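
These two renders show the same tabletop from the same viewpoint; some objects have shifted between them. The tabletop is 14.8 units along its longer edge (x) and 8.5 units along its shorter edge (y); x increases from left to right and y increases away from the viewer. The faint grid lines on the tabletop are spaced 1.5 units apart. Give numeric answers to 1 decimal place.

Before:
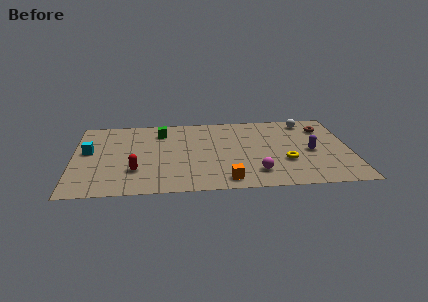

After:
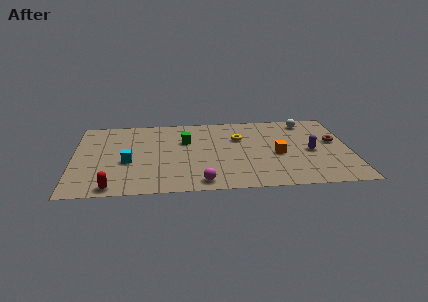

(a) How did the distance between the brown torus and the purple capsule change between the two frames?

-1.1

They were about 2.7 units apart before and 1.6 after — 1.1 units closer together.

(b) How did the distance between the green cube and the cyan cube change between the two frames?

-0.6

They were about 4.3 units apart before and 3.7 after — 0.6 units closer together.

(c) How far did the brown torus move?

1.7

The brown torus moved from about (13.5, 6.5) to (14.0, 4.9), a distance of √(0.5² + 1.6²) ≈ 1.7.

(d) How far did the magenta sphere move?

3.0

From (9.7, 1.8) to (6.8, 1.0), the magenta sphere covered √(2.9² + 0.8²) ≈ 3.0 units.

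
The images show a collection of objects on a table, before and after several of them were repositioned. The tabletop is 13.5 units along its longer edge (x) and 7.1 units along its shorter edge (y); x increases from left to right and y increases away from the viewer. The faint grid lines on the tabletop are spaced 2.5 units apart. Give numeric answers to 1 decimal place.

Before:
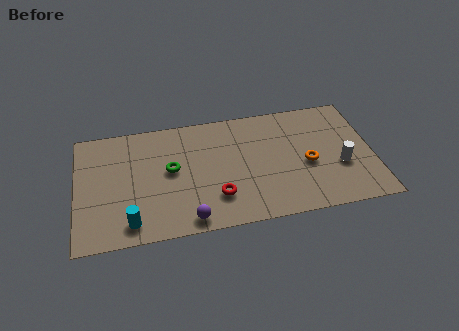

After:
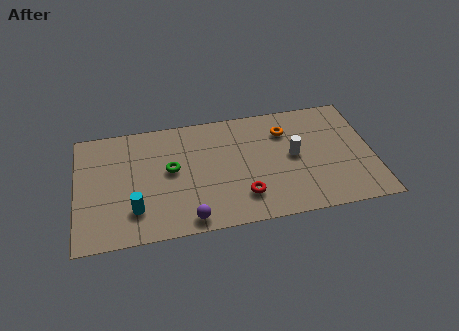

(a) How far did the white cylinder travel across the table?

2.3

From (12.0, 2.7) to (9.9, 3.7), the white cylinder covered √(2.1² + 1.0²) ≈ 2.3 units.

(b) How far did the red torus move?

1.2

The red torus was near (6.3, 1.9) before and (7.5, 1.7) after, so it travelled √(1.2² + 0.2²) ≈ 1.2 units.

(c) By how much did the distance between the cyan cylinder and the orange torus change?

-0.5

Before: roughly 8.3 units apart; after: 7.8. That's 0.5 units closer together.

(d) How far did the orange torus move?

2.4

From (10.5, 3.1) to (9.6, 5.3), the orange torus covered √(0.9² + 2.2²) ≈ 2.4 units.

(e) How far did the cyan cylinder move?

0.7

The cyan cylinder moved from about (2.4, 1.1) to (2.6, 1.8), a distance of √(0.2² + 0.7²) ≈ 0.7.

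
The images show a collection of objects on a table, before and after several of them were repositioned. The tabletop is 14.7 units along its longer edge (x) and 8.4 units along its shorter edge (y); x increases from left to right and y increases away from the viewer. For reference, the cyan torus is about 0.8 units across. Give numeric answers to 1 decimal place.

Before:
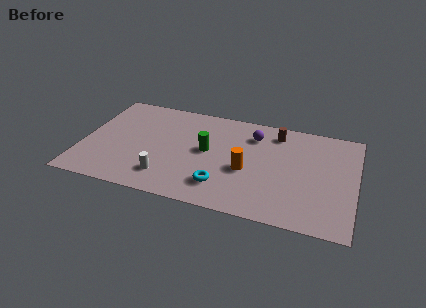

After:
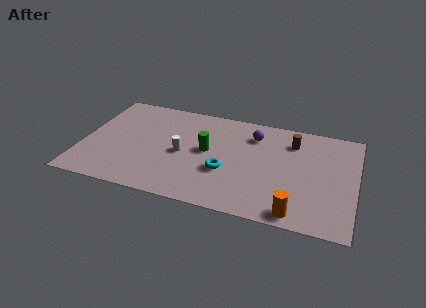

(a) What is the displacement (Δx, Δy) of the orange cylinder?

(2.8, -2.6)

The orange cylinder started near (8.9, 3.5) and ended near (11.7, 0.9).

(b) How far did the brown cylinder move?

1.0

From (10.3, 7.0) to (11.2, 6.5), the brown cylinder covered √(0.9² + 0.5²) ≈ 1.0 units.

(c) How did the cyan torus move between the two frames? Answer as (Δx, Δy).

(0.1, 1.2)

From the two frames, the cyan torus sits at roughly (7.7, 1.9) before and (7.8, 3.1) after.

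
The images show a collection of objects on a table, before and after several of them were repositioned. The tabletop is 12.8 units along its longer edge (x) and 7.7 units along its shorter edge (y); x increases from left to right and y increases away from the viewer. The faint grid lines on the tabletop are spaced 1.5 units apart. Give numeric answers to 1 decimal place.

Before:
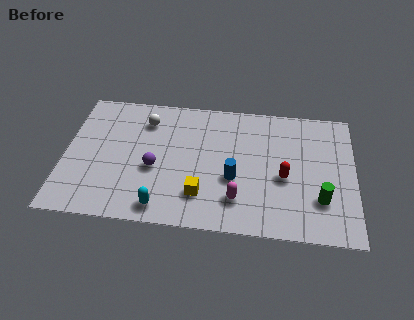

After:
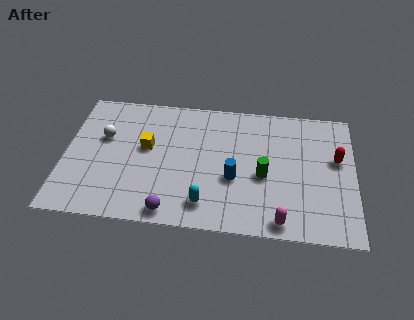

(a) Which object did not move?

the blue cylinder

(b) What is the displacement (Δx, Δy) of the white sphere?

(-1.8, -1.2)

The white sphere was at about (3.5, 6.0) and moved to about (1.7, 4.8).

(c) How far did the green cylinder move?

2.7

The green cylinder was near (11.3, 2.2) before and (8.8, 3.3) after, so it travelled √(2.5² + 1.1²) ≈ 2.7 units.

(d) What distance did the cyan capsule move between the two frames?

1.9

The cyan capsule was near (4.4, 1.0) before and (6.3, 1.4) after, so it travelled √(1.9² + 0.4²) ≈ 1.9 units.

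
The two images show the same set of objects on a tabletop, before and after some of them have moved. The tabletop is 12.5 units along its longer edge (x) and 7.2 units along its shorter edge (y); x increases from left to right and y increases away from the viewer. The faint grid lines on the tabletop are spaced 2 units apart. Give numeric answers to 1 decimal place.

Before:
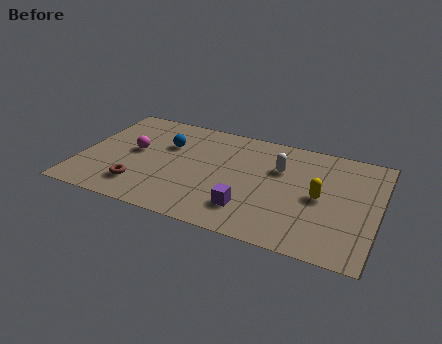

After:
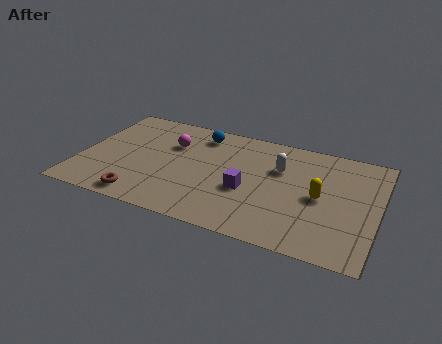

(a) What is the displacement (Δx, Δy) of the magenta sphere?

(1.5, 1.0)

The magenta sphere started near (2.2, 3.9) and ended near (3.7, 4.9).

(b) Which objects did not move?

the yellow capsule and the white capsule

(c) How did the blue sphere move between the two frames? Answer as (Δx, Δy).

(1.3, 1.2)

The blue sphere started near (3.5, 4.8) and ended near (4.8, 6.0).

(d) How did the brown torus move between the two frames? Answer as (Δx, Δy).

(0.2, -0.7)

From the two frames, the brown torus sits at roughly (2.7, 1.6) before and (2.9, 0.9) after.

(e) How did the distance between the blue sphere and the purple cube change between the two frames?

-1.0

The distance was about 4.9 in the first image and 3.9 in the second, so they moved 1.0 units closer together.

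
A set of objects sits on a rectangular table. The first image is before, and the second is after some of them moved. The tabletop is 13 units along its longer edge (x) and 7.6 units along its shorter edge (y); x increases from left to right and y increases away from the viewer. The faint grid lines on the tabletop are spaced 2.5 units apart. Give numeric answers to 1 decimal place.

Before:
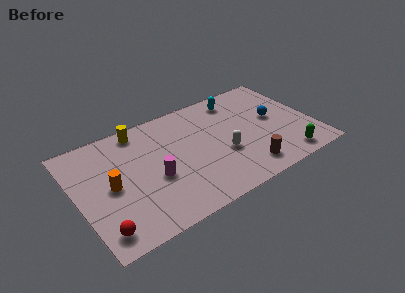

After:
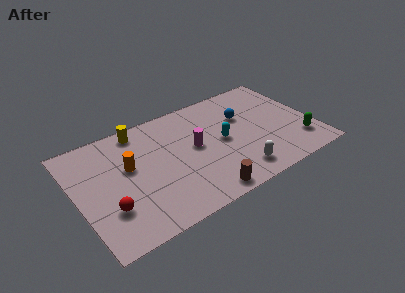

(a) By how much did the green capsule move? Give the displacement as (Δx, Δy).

(0.9, 0.8)

From the two frames, the green capsule sits at roughly (11.1, 1.0) before and (12.0, 1.8) after.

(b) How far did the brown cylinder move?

2.5

The brown cylinder moved from about (8.9, 1.3) to (6.4, 0.8), a distance of √(2.5² + 0.5²) ≈ 2.5.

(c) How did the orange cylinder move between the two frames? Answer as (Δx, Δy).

(1.1, 0.8)

The orange cylinder was at about (1.8, 3.7) and moved to about (2.9, 4.5).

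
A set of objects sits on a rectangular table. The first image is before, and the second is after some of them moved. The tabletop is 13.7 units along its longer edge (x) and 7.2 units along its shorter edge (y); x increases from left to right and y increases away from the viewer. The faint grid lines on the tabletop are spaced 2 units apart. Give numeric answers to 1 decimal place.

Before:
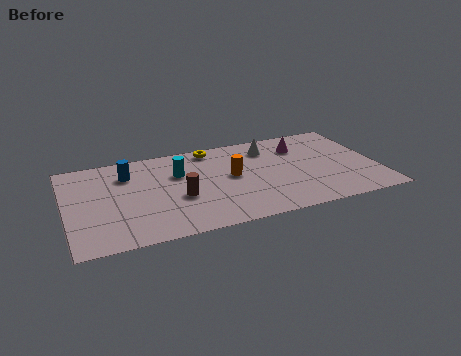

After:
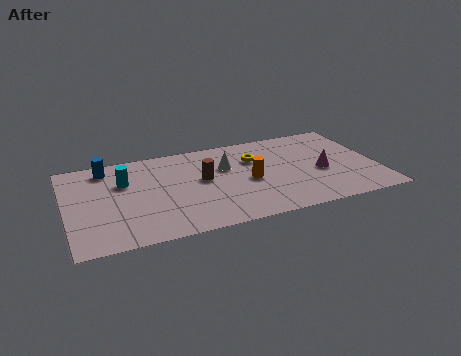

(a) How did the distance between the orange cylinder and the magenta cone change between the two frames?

-0.3

Before: roughly 3.5 units apart; after: 3.2. That's 0.3 units closer together.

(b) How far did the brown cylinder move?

1.6

The brown cylinder was near (4.9, 2.9) before and (6.0, 4.0) after, so it travelled √(1.1² + 1.1²) ≈ 1.6 units.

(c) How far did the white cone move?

2.2

From (9.1, 5.7) to (7.1, 4.7), the white cone covered √(2.0² + 1.0²) ≈ 2.2 units.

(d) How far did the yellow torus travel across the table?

2.3

The yellow torus moved from about (6.6, 6.4) to (8.4, 5.0), a distance of √(1.8² + 1.4²) ≈ 2.3.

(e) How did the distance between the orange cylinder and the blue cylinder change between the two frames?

+2.0

Before: roughly 4.7 units apart; after: 6.7. That's 2.0 units further apart.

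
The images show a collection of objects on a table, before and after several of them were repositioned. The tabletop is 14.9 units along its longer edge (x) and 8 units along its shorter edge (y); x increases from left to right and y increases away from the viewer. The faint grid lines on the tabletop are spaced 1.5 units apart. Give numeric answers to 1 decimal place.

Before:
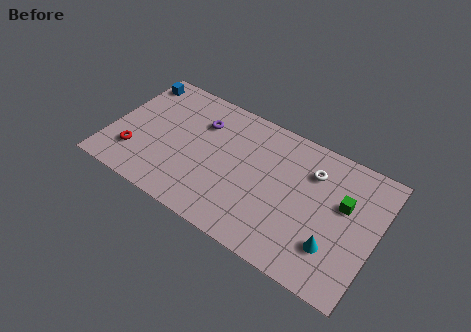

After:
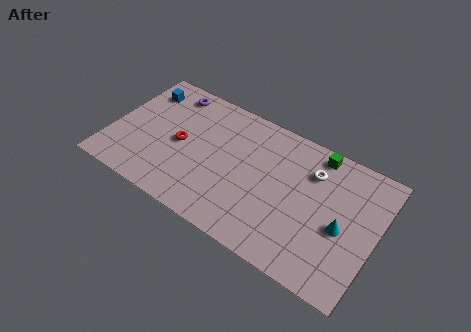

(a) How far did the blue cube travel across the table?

0.7

The blue cube moved from about (0.8, 6.8) to (1.3, 6.3), a distance of √(0.5² + 0.5²) ≈ 0.7.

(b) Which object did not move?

the white torus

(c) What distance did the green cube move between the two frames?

2.8

The green cube moved from about (13.0, 4.9) to (11.2, 7.1), a distance of √(1.8² + 2.2²) ≈ 2.8.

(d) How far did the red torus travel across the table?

2.9

From (1.6, 2.1) to (3.9, 3.9), the red torus covered √(2.3² + 1.8²) ≈ 2.9 units.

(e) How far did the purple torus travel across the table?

2.3

From (4.8, 5.8) to (2.8, 6.9), the purple torus covered √(2.0² + 1.1²) ≈ 2.3 units.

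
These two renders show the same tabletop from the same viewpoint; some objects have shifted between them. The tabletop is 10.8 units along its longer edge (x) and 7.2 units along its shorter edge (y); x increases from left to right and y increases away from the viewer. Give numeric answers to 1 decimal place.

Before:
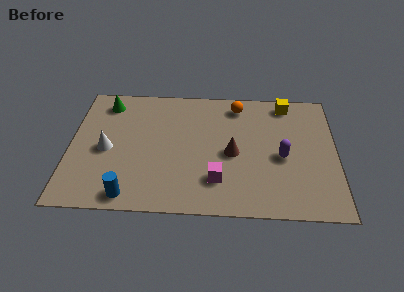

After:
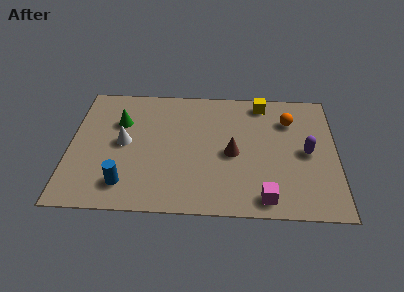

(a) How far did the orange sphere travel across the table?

2.2

From (6.8, 6.1) to (8.9, 5.3), the orange sphere covered √(2.1² + 0.8²) ≈ 2.2 units.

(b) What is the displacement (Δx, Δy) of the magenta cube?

(1.9, -0.9)

The magenta cube started near (6.0, 1.8) and ended near (7.9, 0.9).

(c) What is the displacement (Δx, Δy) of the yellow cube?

(-1.0, 0.0)

The yellow cube started near (8.8, 6.3) and ended near (7.8, 6.3).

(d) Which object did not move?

the brown cone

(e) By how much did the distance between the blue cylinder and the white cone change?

-0.4

They were about 2.7 units apart before and 2.3 after — 0.4 units closer together.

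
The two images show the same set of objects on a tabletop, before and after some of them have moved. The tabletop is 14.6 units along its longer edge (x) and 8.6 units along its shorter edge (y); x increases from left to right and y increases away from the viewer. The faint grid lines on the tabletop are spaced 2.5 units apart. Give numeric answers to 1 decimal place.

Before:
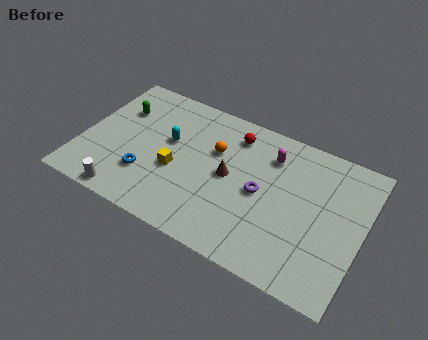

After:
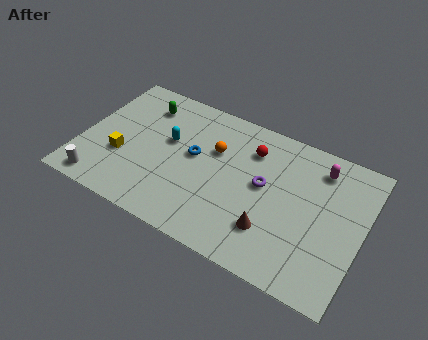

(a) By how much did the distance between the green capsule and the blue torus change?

-0.4

They were about 4.0 units apart before and 3.6 after — 0.4 units closer together.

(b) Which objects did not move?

the cyan capsule and the orange sphere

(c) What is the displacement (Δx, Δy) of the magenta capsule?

(2.5, 0.4)

From the two frames, the magenta capsule sits at roughly (9.6, 6.6) before and (12.1, 7.0) after.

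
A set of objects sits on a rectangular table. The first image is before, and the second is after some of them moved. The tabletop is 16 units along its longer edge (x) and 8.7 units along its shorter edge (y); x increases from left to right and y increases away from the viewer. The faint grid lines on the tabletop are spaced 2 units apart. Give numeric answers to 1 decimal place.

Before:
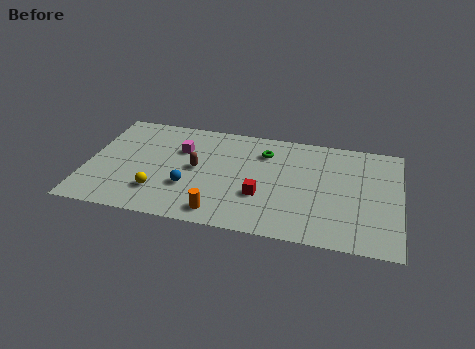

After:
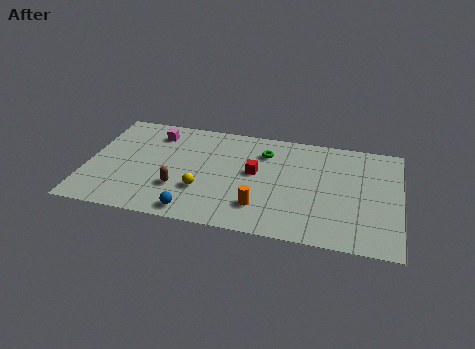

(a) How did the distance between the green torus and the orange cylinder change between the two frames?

-1.3

They were about 5.8 units apart before and 4.5 after — 1.3 units closer together.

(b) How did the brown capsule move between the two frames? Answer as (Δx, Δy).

(-0.8, -1.8)

The brown capsule started near (5.6, 4.5) and ended near (4.8, 2.7).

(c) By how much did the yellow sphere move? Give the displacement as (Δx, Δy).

(2.2, 0.6)

The yellow sphere was at about (3.8, 2.2) and moved to about (6.0, 2.8).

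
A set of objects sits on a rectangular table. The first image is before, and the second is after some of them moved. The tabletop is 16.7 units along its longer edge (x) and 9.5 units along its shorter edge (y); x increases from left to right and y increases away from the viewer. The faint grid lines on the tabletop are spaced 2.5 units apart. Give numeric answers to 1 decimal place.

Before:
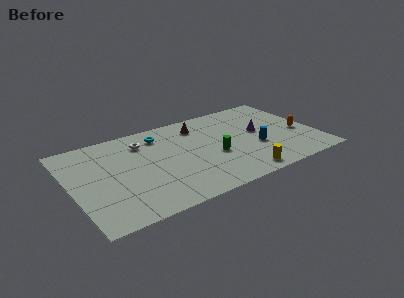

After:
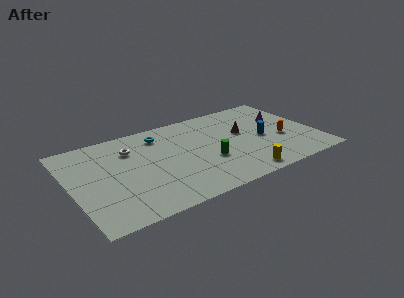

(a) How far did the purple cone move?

2.0

From (13.0, 5.2) to (14.8, 6.1), the purple cone covered √(1.8² + 0.9²) ≈ 2.0 units.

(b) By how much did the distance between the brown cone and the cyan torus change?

+3.2

The distance was about 2.7 in the first image and 5.9 in the second, so they moved 3.2 units further apart.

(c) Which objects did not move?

the cyan torus and the yellow cylinder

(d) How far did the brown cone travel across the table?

3.4

The brown cone moved from about (9.1, 7.6) to (11.9, 5.6), a distance of √(2.8² + 2.0²) ≈ 3.4.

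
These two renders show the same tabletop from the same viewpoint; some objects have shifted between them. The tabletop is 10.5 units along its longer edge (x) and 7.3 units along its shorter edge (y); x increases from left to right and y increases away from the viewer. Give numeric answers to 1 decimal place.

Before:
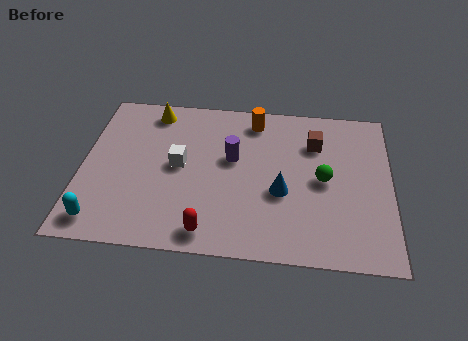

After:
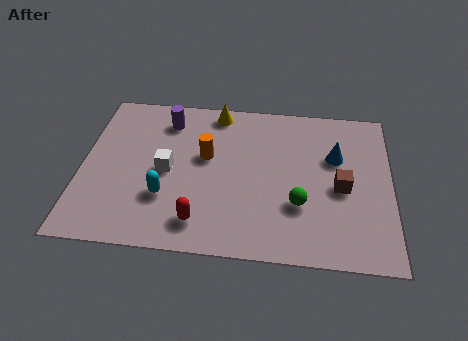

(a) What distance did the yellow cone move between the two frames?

2.2

The yellow cone was near (2.3, 6.3) before and (4.5, 6.5) after, so it travelled √(2.2² + 0.2²) ≈ 2.2 units.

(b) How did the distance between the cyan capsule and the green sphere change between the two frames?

-3.3

The distance was about 7.8 in the first image and 4.5 in the second, so they moved 3.3 units closer together.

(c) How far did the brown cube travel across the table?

2.2

From (7.9, 5.3) to (8.8, 3.3), the brown cube covered √(0.9² + 2.0²) ≈ 2.2 units.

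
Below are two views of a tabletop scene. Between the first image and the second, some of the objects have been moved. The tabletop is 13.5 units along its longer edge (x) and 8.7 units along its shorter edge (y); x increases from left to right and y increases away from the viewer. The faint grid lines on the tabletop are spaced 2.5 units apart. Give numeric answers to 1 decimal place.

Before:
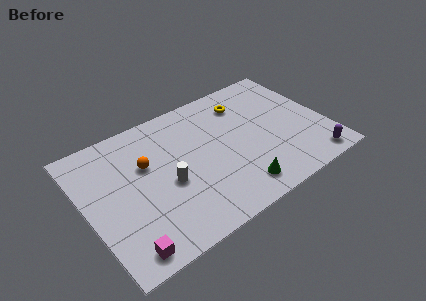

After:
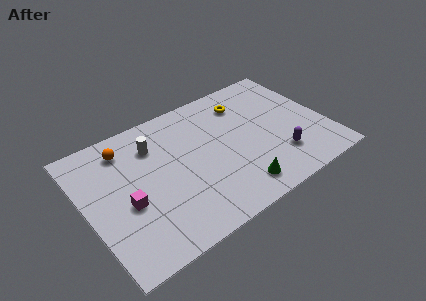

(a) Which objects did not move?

the green cone and the yellow torus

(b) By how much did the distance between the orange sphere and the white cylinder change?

-0.4

Before: roughly 2.0 units apart; after: 1.6. That's 0.4 units closer together.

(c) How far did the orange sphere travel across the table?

1.8

The orange sphere moved from about (3.5, 5.5) to (2.6, 7.1), a distance of √(0.9² + 1.6²) ≈ 1.8.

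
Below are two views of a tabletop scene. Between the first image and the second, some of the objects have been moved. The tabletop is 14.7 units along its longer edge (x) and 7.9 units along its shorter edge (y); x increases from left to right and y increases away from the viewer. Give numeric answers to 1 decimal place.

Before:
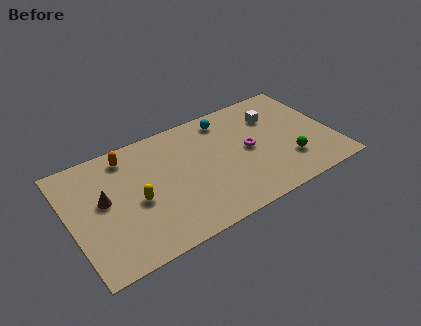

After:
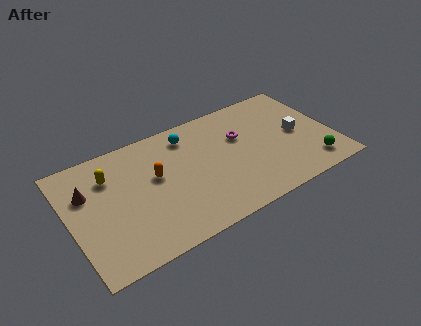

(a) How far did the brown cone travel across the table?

1.2

The brown cone was near (1.9, 4.4) before and (1.1, 5.3) after, so it travelled √(0.8² + 0.9²) ≈ 1.2 units.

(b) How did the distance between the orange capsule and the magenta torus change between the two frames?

-2.1

They were about 7.0 units apart before and 4.9 after — 2.1 units closer together.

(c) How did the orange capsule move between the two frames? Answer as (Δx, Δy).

(1.3, -2.1)

From the two frames, the orange capsule sits at roughly (3.5, 6.7) before and (4.8, 4.6) after.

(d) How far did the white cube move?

2.1

The white cube was near (11.7, 5.7) before and (12.8, 3.9) after, so it travelled √(1.1² + 1.8²) ≈ 2.1 units.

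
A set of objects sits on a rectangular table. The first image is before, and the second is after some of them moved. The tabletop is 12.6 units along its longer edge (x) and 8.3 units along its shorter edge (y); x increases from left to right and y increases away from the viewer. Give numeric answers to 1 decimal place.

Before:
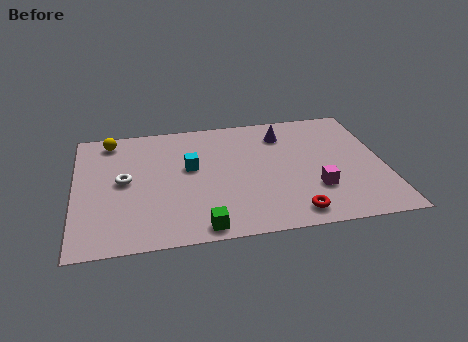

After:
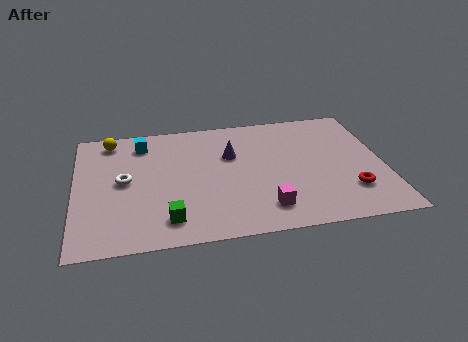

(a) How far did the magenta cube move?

2.3

The magenta cube was near (9.7, 2.5) before and (7.6, 1.6) after, so it travelled √(2.1² + 0.9²) ≈ 2.3 units.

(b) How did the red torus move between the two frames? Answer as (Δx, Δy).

(2.4, 1.1)

The red torus started near (8.7, 1.1) and ended near (11.1, 2.2).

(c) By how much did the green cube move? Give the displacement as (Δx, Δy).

(-1.3, 0.7)

The green cube was at about (5.0, 0.8) and moved to about (3.7, 1.5).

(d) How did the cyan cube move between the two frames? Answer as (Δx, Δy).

(-1.9, 2.0)

The cyan cube was at about (4.7, 4.8) and moved to about (2.8, 6.8).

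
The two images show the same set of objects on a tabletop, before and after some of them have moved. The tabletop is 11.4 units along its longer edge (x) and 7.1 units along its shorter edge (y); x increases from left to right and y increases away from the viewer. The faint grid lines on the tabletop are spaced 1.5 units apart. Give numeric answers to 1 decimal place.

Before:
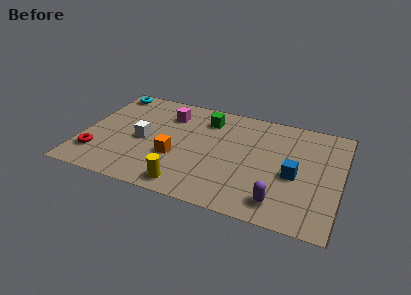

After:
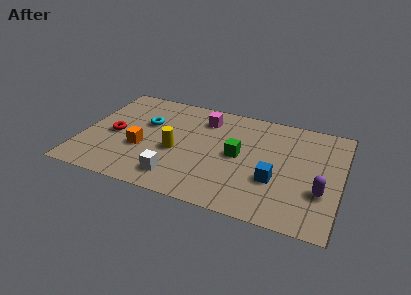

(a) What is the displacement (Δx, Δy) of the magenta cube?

(1.6, 0.2)

The magenta cube was at about (3.6, 5.4) and moved to about (5.2, 5.6).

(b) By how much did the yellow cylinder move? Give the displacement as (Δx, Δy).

(-0.7, 2.1)

The yellow cylinder was at about (4.9, 0.9) and moved to about (4.2, 3.0).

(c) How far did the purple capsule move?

2.1

From (8.9, 1.2) to (10.6, 2.4), the purple capsule covered √(1.7² + 1.2²) ≈ 2.1 units.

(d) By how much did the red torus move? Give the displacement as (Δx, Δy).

(0.6, 1.6)

From the two frames, the red torus sits at roughly (0.8, 1.7) before and (1.4, 3.3) after.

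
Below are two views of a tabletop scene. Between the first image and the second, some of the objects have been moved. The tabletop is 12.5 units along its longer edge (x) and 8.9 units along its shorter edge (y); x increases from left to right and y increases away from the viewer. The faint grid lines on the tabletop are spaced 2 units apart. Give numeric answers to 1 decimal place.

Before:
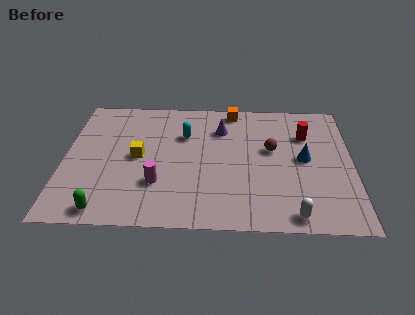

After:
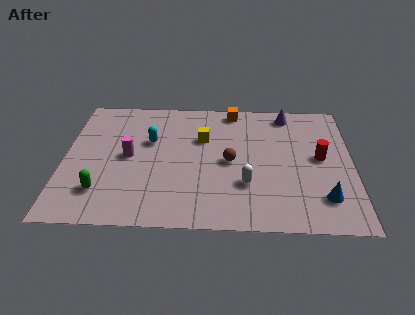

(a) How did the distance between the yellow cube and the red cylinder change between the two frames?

-2.3

They were about 7.5 units apart before and 5.2 after — 2.3 units closer together.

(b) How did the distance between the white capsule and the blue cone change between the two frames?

-0.3

The distance was about 3.7 in the first image and 3.4 in the second, so they moved 0.3 units closer together.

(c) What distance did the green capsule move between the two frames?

1.2

The green capsule was near (1.9, 0.9) before and (1.7, 2.1) after, so it travelled √(0.2² + 1.2²) ≈ 1.2 units.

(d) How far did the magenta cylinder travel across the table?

2.2

The magenta cylinder moved from about (4.1, 2.7) to (2.8, 4.5), a distance of √(1.3² + 1.8²) ≈ 2.2.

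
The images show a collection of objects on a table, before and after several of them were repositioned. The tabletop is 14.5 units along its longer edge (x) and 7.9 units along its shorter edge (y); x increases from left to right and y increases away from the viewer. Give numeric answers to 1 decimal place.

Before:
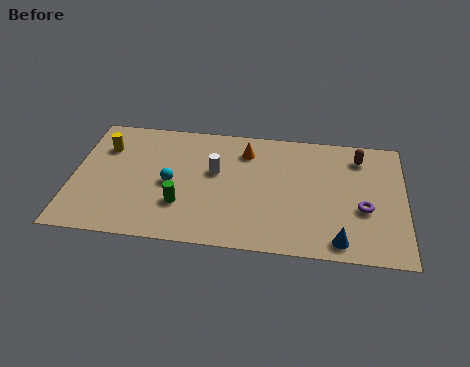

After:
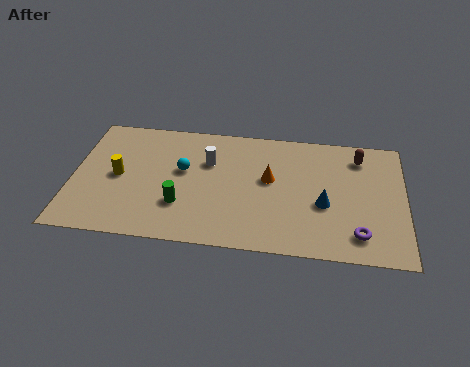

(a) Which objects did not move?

the green cylinder and the brown capsule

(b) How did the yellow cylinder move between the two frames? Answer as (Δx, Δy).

(0.7, -1.8)

The yellow cylinder started near (1.3, 5.7) and ended near (2.0, 3.9).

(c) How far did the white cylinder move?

0.7

The white cylinder was near (6.2, 4.7) before and (5.9, 5.3) after, so it travelled √(0.3² + 0.6²) ≈ 0.7 units.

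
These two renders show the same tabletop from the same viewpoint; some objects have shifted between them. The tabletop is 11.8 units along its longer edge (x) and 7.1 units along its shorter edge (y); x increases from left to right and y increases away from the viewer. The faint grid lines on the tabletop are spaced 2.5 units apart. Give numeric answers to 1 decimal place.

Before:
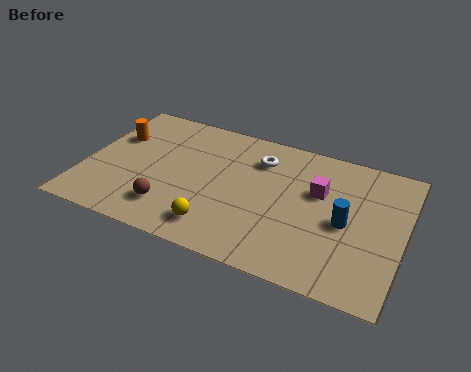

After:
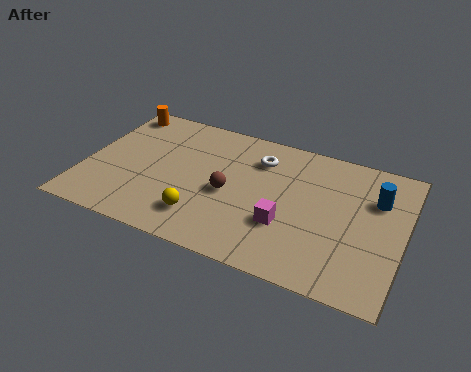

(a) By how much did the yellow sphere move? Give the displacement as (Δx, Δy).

(-0.6, 0.3)

From the two frames, the yellow sphere sits at roughly (5.2, 1.3) before and (4.6, 1.6) after.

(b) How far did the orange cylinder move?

1.5

The orange cylinder moved from about (0.9, 4.7) to (0.8, 6.2), a distance of √(0.1² + 1.5²) ≈ 1.5.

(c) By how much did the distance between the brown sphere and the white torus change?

-2.4

They were about 4.8 units apart before and 2.4 after — 2.4 units closer together.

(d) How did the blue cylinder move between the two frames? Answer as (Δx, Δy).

(1.0, 1.6)

From the two frames, the blue cylinder sits at roughly (9.7, 3.3) before and (10.7, 4.9) after.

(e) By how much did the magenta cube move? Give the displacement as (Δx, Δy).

(-1.0, -2.1)

The magenta cube was at about (8.6, 4.5) and moved to about (7.6, 2.4).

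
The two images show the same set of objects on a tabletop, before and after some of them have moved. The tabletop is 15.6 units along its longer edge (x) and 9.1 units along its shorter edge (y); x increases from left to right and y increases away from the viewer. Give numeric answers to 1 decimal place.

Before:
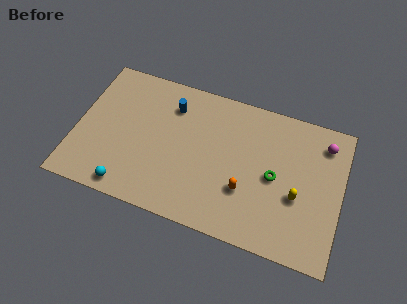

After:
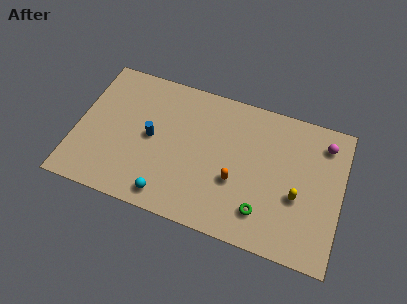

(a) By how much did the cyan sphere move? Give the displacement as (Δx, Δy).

(2.3, 0.2)

The cyan sphere was at about (3.4, 1.0) and moved to about (5.7, 1.2).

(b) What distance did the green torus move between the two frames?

2.5

The green torus moved from about (11.7, 4.4) to (11.2, 2.0), a distance of √(0.5² + 2.4²) ≈ 2.5.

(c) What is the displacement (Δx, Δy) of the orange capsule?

(-0.6, 0.4)

The orange capsule was at about (10.1, 3.0) and moved to about (9.5, 3.4).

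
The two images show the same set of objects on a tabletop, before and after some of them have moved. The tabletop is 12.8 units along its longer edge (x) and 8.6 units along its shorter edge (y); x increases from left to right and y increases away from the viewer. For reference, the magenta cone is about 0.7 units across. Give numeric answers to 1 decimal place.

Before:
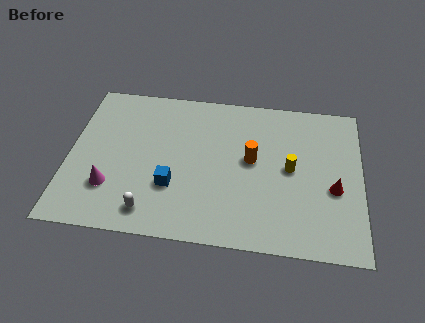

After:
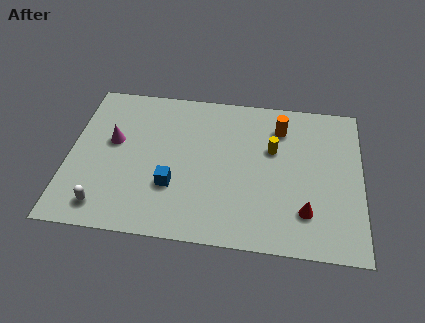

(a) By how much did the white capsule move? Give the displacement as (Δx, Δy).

(-2.0, 0.0)

The white capsule started near (3.7, 1.3) and ended near (1.7, 1.3).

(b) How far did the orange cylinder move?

2.3

The orange cylinder was near (8.0, 4.7) before and (9.2, 6.7) after, so it travelled √(1.2² + 2.0²) ≈ 2.3 units.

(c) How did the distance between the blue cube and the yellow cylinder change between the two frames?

-0.3

They were about 5.3 units apart before and 5.0 after — 0.3 units closer together.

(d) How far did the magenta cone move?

2.6

The magenta cone moved from about (1.9, 2.4) to (1.9, 5.0), a distance of √(0.0² + 2.6²) ≈ 2.6.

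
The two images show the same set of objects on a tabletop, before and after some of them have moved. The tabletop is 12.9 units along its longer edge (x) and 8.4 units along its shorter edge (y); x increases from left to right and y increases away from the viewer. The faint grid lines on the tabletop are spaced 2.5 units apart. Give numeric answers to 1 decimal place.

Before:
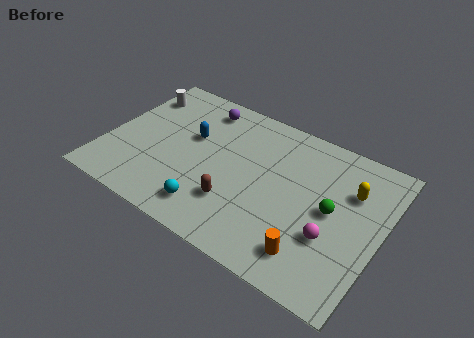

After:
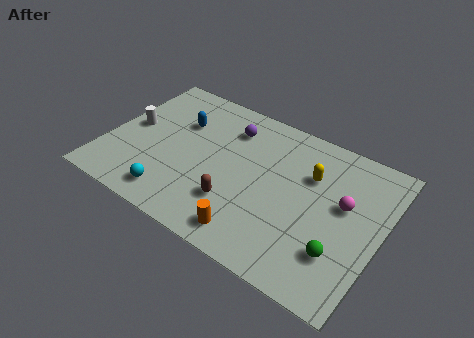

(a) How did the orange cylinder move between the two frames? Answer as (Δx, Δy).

(-2.7, -0.4)

From the two frames, the orange cylinder sits at roughly (10.1, 1.6) before and (7.4, 1.2) after.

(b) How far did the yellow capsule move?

1.9

The yellow capsule moved from about (11.3, 5.8) to (9.4, 5.7), a distance of √(1.9² + 0.1²) ≈ 1.9.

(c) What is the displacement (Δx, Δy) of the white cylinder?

(0.1, -2.1)

The white cylinder was at about (0.9, 6.5) and moved to about (1.0, 4.4).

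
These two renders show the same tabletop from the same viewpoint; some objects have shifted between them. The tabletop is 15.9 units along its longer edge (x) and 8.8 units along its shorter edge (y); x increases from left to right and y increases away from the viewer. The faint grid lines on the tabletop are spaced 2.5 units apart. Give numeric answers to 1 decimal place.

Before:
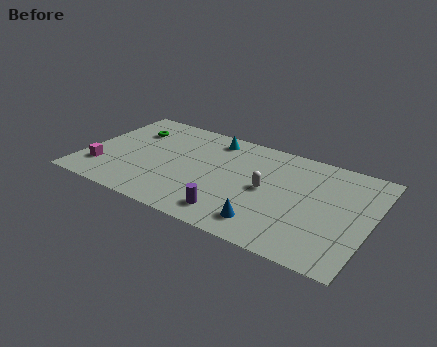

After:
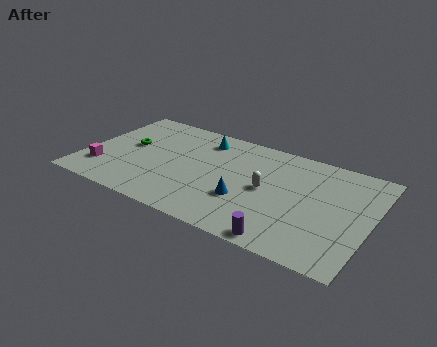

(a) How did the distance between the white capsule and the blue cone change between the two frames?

-1.1

They were about 2.8 units apart before and 1.7 after — 1.1 units closer together.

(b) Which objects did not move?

the white capsule and the magenta cube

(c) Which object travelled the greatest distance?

the purple cylinder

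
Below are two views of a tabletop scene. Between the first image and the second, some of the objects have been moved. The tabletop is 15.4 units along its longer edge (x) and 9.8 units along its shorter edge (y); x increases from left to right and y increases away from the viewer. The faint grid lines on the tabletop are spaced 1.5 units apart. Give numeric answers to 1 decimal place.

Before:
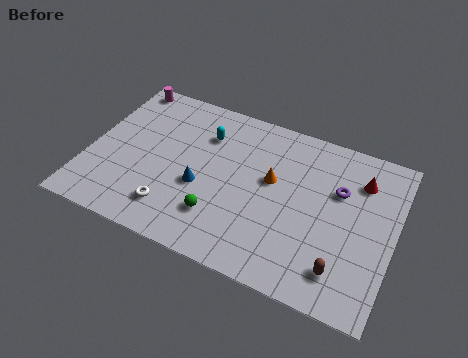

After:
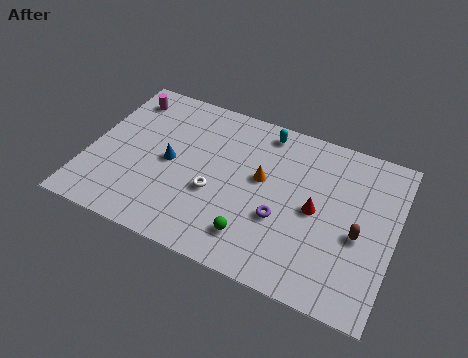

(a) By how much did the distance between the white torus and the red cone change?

-5.3

They were about 10.4 units apart before and 5.1 after — 5.3 units closer together.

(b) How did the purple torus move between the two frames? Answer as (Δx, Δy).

(-2.6, -2.8)

The purple torus started near (12.5, 6.4) and ended near (9.9, 3.6).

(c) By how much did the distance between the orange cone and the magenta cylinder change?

-0.9

Before: roughly 8.7 units apart; after: 7.8. That's 0.9 units closer together.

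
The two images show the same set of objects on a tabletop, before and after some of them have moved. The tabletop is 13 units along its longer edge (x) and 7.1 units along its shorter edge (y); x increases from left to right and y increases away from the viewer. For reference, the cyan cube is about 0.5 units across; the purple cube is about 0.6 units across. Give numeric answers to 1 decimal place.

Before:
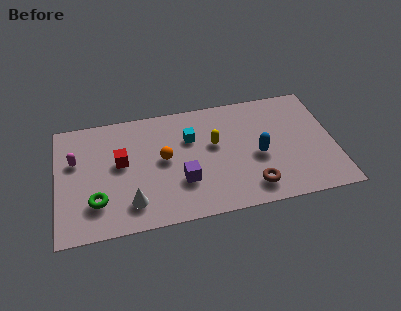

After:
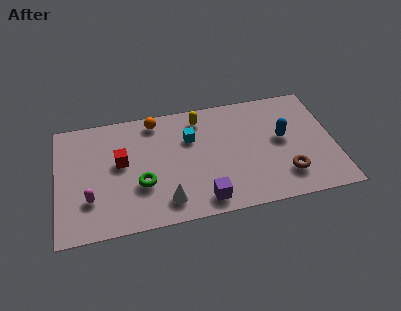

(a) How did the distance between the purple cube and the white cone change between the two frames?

-0.8

They were about 2.5 units apart before and 1.7 after — 0.8 units closer together.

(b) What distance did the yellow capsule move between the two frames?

1.8

The yellow capsule moved from about (7.4, 4.2) to (6.8, 5.9), a distance of √(0.6² + 1.7²) ≈ 1.8.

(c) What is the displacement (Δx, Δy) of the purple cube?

(0.9, -1.3)

The purple cube was at about (5.8, 2.3) and moved to about (6.7, 1.0).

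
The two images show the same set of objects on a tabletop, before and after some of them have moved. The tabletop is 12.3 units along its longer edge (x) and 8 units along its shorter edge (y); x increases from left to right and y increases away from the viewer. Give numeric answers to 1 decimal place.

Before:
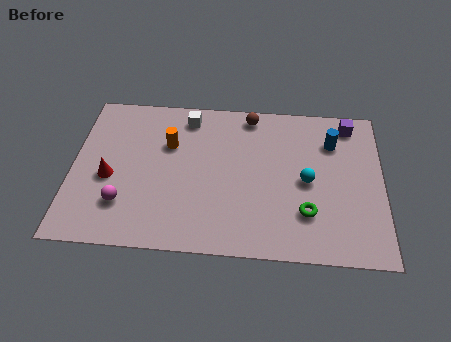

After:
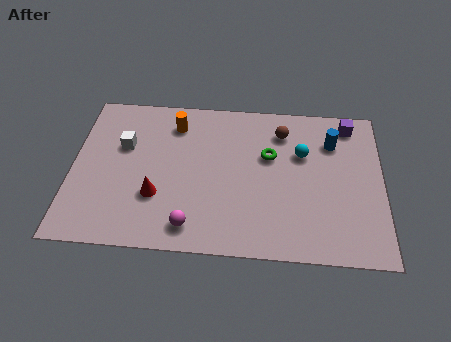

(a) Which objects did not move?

the purple cube and the blue cylinder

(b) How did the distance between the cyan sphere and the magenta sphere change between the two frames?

-1.5

The distance was about 7.4 in the first image and 5.9 in the second, so they moved 1.5 units closer together.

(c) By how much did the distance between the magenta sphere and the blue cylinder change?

-1.8

Before: roughly 9.0 units apart; after: 7.2. That's 1.8 units closer together.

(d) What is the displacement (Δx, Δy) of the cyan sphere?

(-0.2, 1.4)

The cyan sphere was at about (9.3, 3.8) and moved to about (9.1, 5.2).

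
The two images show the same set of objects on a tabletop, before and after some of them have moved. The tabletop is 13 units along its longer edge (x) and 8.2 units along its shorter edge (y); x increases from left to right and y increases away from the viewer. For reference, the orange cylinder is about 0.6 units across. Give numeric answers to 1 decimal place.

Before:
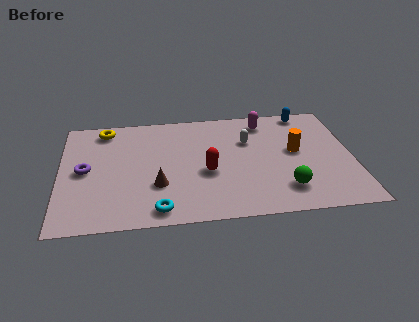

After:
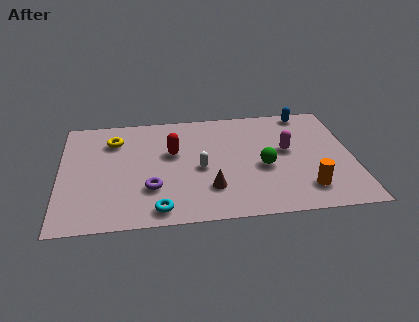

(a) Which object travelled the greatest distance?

the purple torus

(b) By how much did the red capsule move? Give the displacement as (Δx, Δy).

(-1.5, 1.6)

The red capsule started near (6.5, 3.4) and ended near (5.0, 5.0).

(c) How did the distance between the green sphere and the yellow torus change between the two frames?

-2.4

They were about 9.5 units apart before and 7.1 after — 2.4 units closer together.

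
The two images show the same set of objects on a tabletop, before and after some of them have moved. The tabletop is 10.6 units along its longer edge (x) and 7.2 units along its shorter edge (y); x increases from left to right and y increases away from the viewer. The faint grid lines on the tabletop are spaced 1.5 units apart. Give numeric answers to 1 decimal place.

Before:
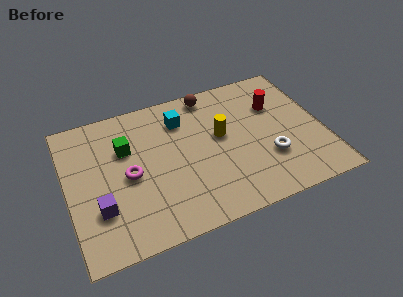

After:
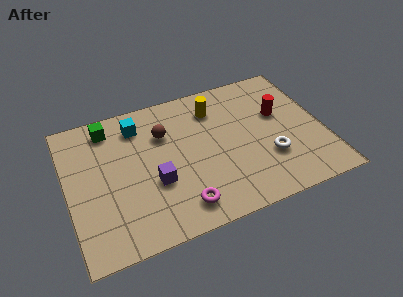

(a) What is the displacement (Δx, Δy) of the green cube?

(-0.6, 1.3)

From the two frames, the green cube sits at roughly (2.5, 4.8) before and (1.9, 6.1) after.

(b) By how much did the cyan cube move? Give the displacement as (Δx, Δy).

(-1.8, 0.3)

The cyan cube started near (4.9, 5.5) and ended near (3.1, 5.8).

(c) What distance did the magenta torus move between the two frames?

2.9

From (2.5, 3.4) to (4.4, 1.2), the magenta torus covered √(1.9² + 2.2²) ≈ 2.9 units.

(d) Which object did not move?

the white torus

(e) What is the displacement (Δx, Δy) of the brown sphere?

(-2.1, -1.4)

From the two frames, the brown sphere sits at roughly (6.2, 6.4) before and (4.1, 5.0) after.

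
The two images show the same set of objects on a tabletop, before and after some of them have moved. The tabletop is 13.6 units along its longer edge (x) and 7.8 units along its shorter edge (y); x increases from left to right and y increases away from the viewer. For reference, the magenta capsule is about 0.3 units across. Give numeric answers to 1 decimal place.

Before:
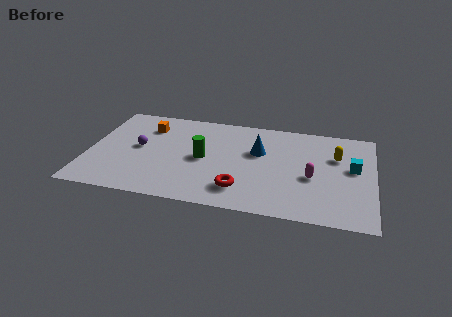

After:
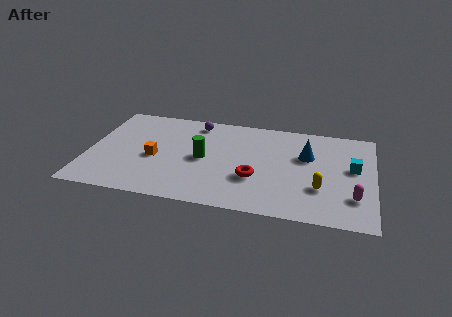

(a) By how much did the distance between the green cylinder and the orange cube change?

-1.2

Before: roughly 3.5 units apart; after: 2.3. That's 1.2 units closer together.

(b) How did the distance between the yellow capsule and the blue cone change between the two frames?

-1.1

The distance was about 3.7 in the first image and 2.6 in the second, so they moved 1.1 units closer together.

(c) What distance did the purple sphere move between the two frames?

3.7

The purple sphere was near (2.4, 4.1) before and (5.0, 6.7) after, so it travelled √(2.6² + 2.6²) ≈ 3.7 units.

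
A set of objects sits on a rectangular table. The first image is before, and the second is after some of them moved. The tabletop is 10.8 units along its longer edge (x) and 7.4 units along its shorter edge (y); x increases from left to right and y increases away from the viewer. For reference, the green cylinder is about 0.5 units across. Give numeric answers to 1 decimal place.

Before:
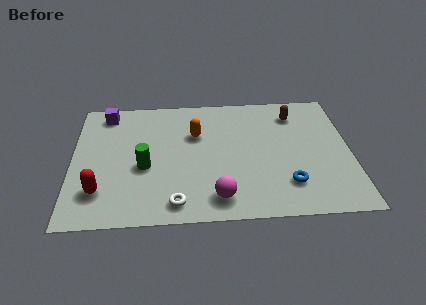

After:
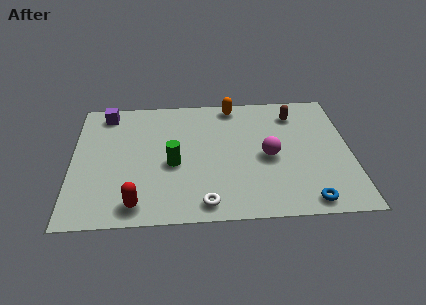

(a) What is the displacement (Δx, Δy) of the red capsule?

(1.4, -0.8)

From the two frames, the red capsule sits at roughly (1.1, 1.8) before and (2.5, 1.0) after.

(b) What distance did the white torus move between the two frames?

1.1

The white torus moved from about (4.0, 1.0) to (5.1, 0.9), a distance of √(1.1² + 0.1²) ≈ 1.1.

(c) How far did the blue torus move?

1.2

The blue torus moved from about (8.3, 1.8) to (9.0, 0.8), a distance of √(0.7² + 1.0²) ≈ 1.2.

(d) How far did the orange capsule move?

2.3

From (4.8, 4.9) to (6.3, 6.6), the orange capsule covered √(1.5² + 1.7²) ≈ 2.3 units.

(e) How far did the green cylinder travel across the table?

1.1

From (2.8, 3.1) to (3.9, 3.2), the green cylinder covered √(1.1² + 0.1²) ≈ 1.1 units.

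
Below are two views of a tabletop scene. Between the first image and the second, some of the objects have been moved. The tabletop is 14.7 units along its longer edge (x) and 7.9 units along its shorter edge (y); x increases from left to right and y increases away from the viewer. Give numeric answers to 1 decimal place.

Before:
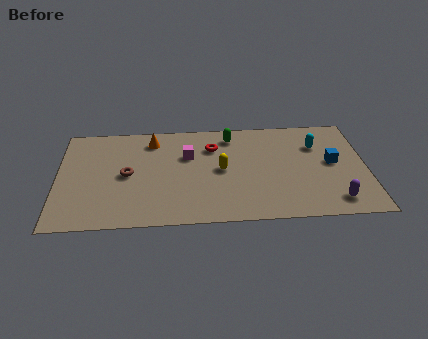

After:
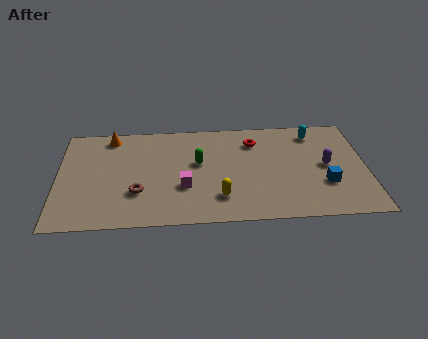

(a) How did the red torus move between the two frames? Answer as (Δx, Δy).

(2.0, 0.3)

The red torus started near (7.4, 5.8) and ended near (9.4, 6.1).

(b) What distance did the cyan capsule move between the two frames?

1.0

From (12.4, 5.6) to (12.3, 6.6), the cyan capsule covered √(0.1² + 1.0²) ≈ 1.0 units.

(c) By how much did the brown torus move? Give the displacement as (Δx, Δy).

(0.5, -1.4)

The brown torus started near (3.3, 3.9) and ended near (3.8, 2.5).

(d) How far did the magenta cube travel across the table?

2.4

The magenta cube moved from about (6.2, 5.2) to (6.0, 2.8), a distance of √(0.2² + 2.4²) ≈ 2.4.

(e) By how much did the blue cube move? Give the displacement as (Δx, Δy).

(-0.4, -1.6)

The blue cube was at about (13.1, 4.2) and moved to about (12.7, 2.6).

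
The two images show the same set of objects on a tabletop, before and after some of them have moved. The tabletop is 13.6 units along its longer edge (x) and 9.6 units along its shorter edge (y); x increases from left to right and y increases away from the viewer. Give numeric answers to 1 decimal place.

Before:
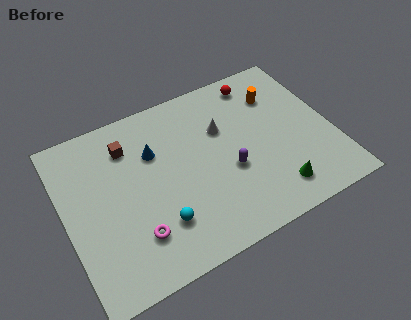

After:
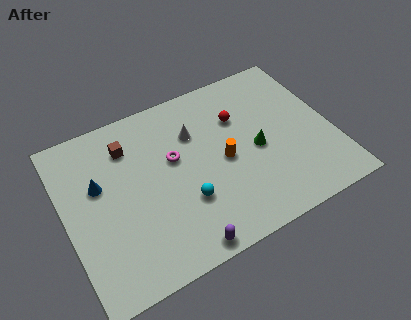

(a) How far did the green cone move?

2.7

The green cone moved from about (10.2, 1.7) to (9.7, 4.4), a distance of √(0.5² + 2.7²) ≈ 2.7.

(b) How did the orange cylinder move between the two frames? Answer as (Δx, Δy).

(-3.2, -2.6)

From the two frames, the orange cylinder sits at roughly (11.2, 7.1) before and (8.0, 4.5) after.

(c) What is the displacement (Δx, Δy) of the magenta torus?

(2.4, 3.3)

From the two frames, the magenta torus sits at roughly (3.2, 2.4) before and (5.6, 5.7) after.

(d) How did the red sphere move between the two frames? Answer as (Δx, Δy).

(-1.3, -1.7)

The red sphere started near (10.4, 8.3) and ended near (9.1, 6.6).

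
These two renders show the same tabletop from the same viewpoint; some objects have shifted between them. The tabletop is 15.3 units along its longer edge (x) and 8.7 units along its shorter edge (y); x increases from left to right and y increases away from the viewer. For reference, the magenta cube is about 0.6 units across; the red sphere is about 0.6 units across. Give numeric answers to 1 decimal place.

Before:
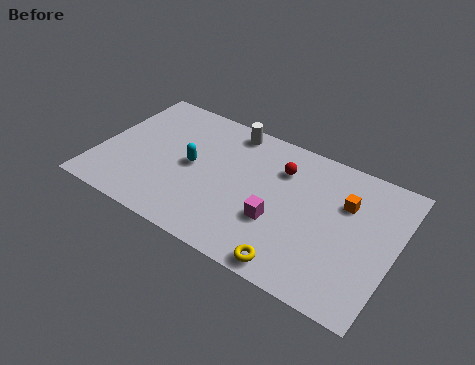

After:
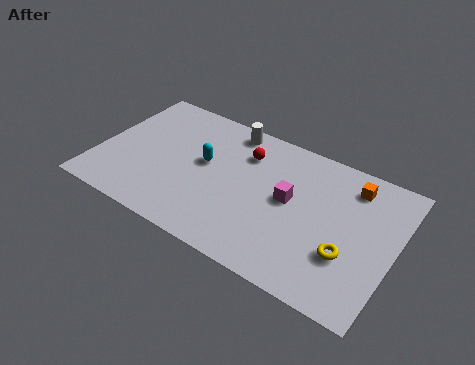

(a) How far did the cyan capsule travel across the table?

0.8

The cyan capsule was near (4.8, 4.4) before and (5.4, 4.9) after, so it travelled √(0.6² + 0.5²) ≈ 0.8 units.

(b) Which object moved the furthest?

the yellow torus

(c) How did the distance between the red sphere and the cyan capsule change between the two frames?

-2.3

They were about 4.8 units apart before and 2.5 after — 2.3 units closer together.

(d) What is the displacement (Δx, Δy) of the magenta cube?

(0.4, 1.6)

The magenta cube was at about (9.5, 3.1) and moved to about (9.9, 4.7).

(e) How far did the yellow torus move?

3.1

The yellow torus moved from about (10.7, 0.9) to (13.1, 2.9), a distance of √(2.4² + 2.0²) ≈ 3.1.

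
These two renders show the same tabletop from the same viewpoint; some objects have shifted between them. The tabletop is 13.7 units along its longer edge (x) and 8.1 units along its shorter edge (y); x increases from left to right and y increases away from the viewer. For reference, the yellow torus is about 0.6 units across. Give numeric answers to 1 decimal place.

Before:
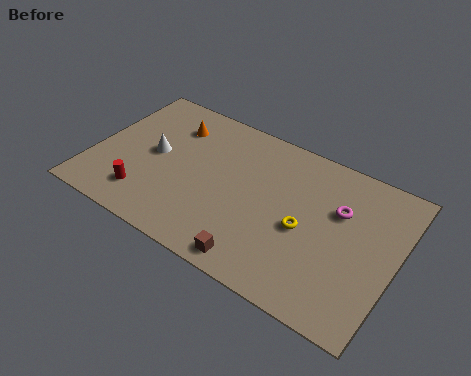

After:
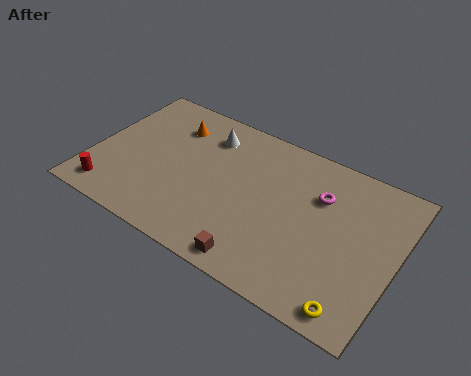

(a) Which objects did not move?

the orange cone and the brown cube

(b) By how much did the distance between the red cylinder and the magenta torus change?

+0.9

Before: roughly 9.0 units apart; after: 9.9. That's 0.9 units further apart.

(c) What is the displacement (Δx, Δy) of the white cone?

(2.1, 2.2)

The white cone started near (2.7, 4.2) and ended near (4.8, 6.4).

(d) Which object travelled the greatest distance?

the yellow torus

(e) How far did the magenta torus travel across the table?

0.9

From (11.0, 5.3) to (10.1, 5.6), the magenta torus covered √(0.9² + 0.3²) ≈ 0.9 units.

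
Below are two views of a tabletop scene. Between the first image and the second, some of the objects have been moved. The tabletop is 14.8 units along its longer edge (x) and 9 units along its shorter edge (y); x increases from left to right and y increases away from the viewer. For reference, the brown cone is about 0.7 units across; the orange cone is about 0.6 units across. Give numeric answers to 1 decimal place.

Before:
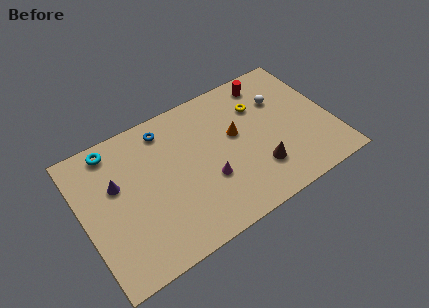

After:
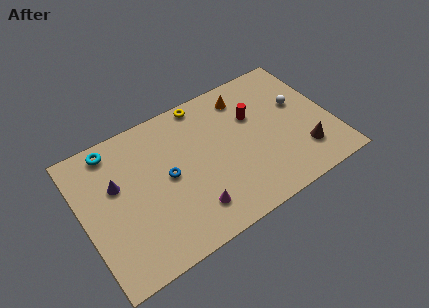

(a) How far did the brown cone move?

2.7

The brown cone moved from about (10.1, 2.4) to (12.8, 2.2), a distance of √(2.7² + 0.2²) ≈ 2.7.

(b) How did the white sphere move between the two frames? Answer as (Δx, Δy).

(1.0, -0.8)

The white sphere was at about (12.1, 6.2) and moved to about (13.1, 5.4).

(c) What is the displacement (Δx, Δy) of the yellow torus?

(-3.1, 1.8)

From the two frames, the yellow torus sits at roughly (10.8, 6.4) before and (7.7, 8.2) after.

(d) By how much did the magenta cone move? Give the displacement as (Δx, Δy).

(-1.2, -1.3)

The magenta cone started near (7.2, 3.2) and ended near (6.0, 1.9).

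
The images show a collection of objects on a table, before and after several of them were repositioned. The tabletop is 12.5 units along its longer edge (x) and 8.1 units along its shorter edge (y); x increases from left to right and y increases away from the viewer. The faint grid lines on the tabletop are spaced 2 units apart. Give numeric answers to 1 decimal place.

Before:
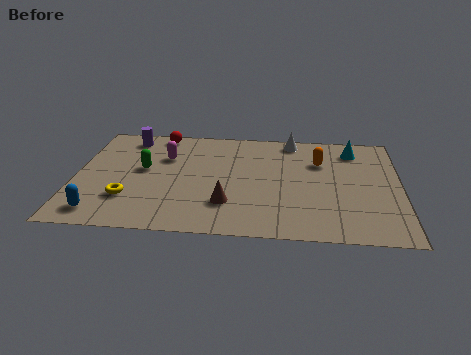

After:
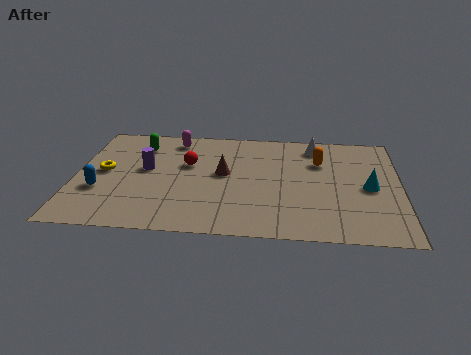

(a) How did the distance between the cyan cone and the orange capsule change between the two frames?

+1.0

Before: roughly 1.6 units apart; after: 2.6. That's 1.0 units further apart.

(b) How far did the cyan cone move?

2.9

The cyan cone moved from about (10.7, 6.6) to (11.3, 3.8), a distance of √(0.6² + 2.8²) ≈ 2.9.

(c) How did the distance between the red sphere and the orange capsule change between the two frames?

-1.4

They were about 6.5 units apart before and 5.1 after — 1.4 units closer together.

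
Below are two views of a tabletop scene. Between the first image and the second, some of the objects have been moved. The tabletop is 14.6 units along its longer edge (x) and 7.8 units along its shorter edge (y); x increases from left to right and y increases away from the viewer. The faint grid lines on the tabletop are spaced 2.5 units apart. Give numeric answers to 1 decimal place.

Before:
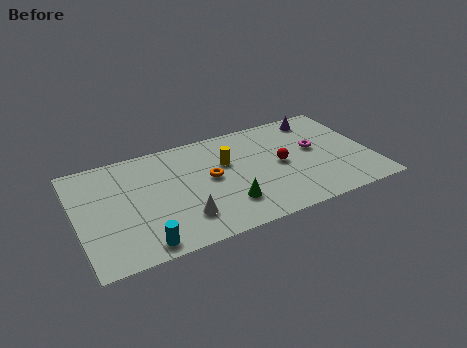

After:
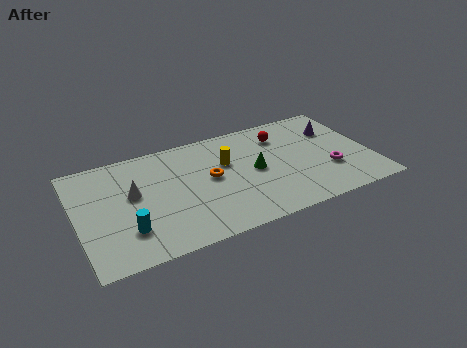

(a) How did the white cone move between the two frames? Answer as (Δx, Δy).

(-2.2, 2.6)

The white cone was at about (5.0, 1.9) and moved to about (2.8, 4.5).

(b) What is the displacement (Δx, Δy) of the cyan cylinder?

(-0.6, 1.2)

From the two frames, the cyan cylinder sits at roughly (2.9, 0.9) before and (2.3, 2.1) after.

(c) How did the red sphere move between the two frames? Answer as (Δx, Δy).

(0.3, 2.1)

The red sphere started near (10.1, 3.9) and ended near (10.4, 6.0).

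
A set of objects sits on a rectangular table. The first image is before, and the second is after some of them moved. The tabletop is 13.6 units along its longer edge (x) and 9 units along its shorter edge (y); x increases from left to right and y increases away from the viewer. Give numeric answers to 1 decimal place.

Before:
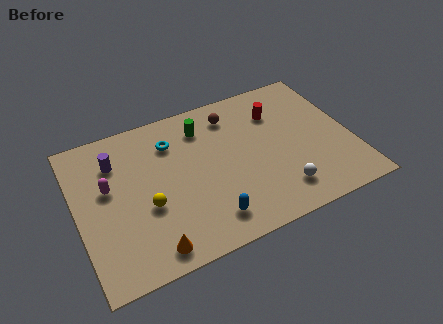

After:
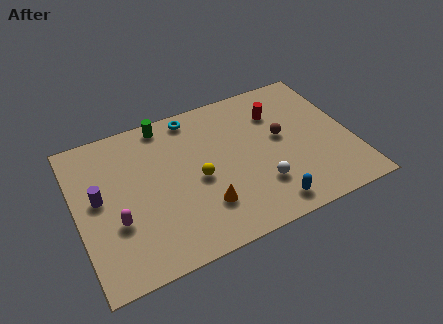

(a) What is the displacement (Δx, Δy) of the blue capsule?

(2.9, -0.4)

The blue capsule started near (6.1, 1.6) and ended near (9.0, 1.2).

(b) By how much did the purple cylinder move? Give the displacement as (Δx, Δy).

(-1.0, -1.8)

From the two frames, the purple cylinder sits at roughly (2.1, 6.7) before and (1.1, 4.9) after.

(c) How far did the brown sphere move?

3.2

The brown sphere was near (8.0, 7.3) before and (10.2, 5.0) after, so it travelled √(2.2² + 2.3²) ≈ 3.2 units.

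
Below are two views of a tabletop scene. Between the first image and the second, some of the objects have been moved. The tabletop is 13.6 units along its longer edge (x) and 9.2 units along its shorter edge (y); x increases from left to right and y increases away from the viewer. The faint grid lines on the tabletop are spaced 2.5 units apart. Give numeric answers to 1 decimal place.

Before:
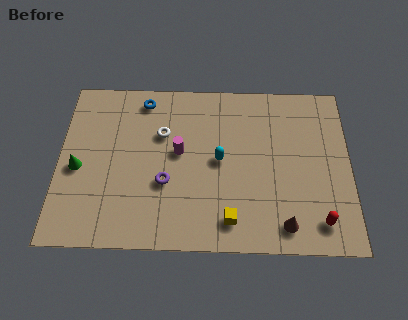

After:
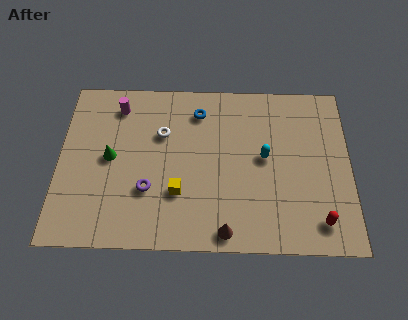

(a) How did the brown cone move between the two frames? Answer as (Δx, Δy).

(-2.7, -0.4)

From the two frames, the brown cone sits at roughly (10.5, 1.3) before and (7.8, 0.9) after.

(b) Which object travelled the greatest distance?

the magenta cylinder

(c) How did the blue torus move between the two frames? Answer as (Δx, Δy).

(2.6, -0.6)

The blue torus started near (3.9, 8.0) and ended near (6.5, 7.4).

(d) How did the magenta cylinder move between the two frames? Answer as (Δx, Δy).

(-2.9, 2.5)

From the two frames, the magenta cylinder sits at roughly (5.6, 5.1) before and (2.7, 7.6) after.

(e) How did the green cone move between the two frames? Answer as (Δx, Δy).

(1.5, 0.6)

From the two frames, the green cone sits at roughly (0.9, 4.1) before and (2.4, 4.7) after.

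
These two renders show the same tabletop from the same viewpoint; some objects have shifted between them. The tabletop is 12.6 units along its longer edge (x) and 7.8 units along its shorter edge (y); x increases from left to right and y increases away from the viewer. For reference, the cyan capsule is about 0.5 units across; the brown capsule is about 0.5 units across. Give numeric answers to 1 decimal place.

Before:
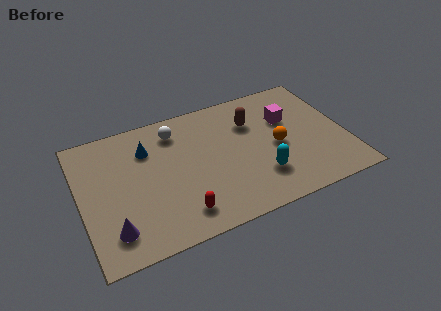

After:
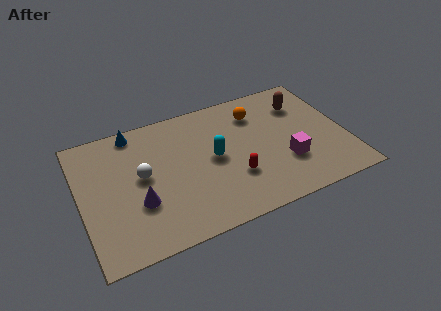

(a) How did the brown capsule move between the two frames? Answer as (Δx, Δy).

(2.5, 0.3)

The brown capsule was at about (8.3, 5.5) and moved to about (10.8, 5.8).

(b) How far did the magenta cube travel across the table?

2.6

The magenta cube moved from about (10.0, 5.1) to (9.6, 2.5), a distance of √(0.4² + 2.6²) ≈ 2.6.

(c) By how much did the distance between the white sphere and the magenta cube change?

+1.5

The distance was about 5.4 in the first image and 6.9 in the second, so they moved 1.5 units further apart.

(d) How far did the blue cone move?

1.4

The blue cone moved from about (3.3, 5.7) to (2.8, 7.0), a distance of √(0.5² + 1.3²) ≈ 1.4.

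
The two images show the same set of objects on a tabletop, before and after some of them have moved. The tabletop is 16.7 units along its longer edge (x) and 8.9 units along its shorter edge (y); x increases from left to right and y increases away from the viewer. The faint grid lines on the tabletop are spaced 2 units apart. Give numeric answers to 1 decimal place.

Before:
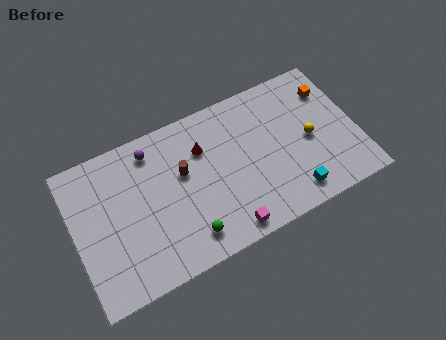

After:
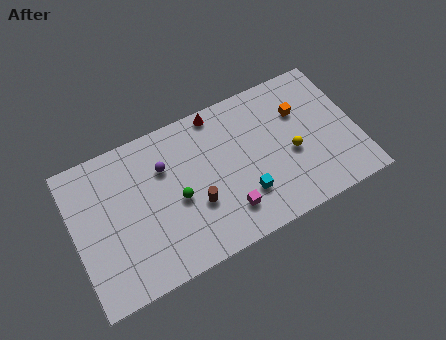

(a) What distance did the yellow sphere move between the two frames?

1.2

The yellow sphere moved from about (13.9, 4.2) to (12.8, 3.8), a distance of √(1.1² + 0.4²) ≈ 1.2.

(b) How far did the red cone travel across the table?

2.1

The red cone was near (7.8, 6.3) before and (8.9, 8.1) after, so it travelled √(1.1² + 1.8²) ≈ 2.1 units.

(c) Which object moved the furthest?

the cyan cube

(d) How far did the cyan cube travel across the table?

2.9

The cyan cube moved from about (12.5, 1.4) to (9.8, 2.5), a distance of √(2.7² + 1.1²) ≈ 2.9.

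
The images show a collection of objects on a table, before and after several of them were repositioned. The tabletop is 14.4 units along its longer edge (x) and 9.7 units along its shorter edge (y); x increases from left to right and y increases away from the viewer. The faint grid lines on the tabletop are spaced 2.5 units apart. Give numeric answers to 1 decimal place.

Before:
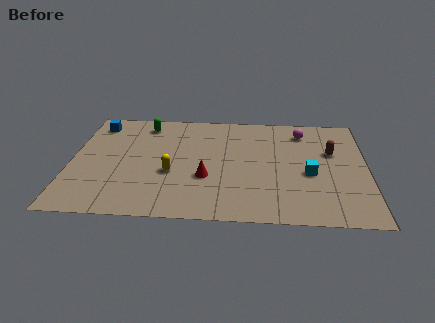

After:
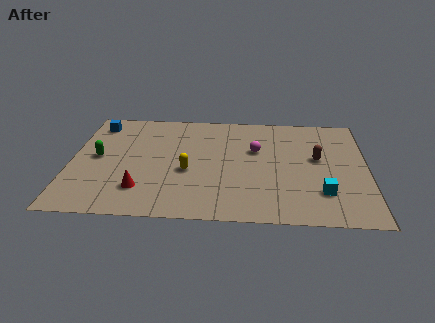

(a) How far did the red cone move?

3.3

The red cone was near (6.6, 3.5) before and (3.5, 2.3) after, so it travelled √(3.1² + 1.2²) ≈ 3.3 units.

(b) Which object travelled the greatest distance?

the green capsule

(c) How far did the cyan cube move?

1.7

The cyan cube moved from about (11.6, 4.1) to (12.2, 2.5), a distance of √(0.6² + 1.6²) ≈ 1.7.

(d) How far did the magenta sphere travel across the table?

2.9

From (11.3, 7.9) to (9.0, 6.1), the magenta sphere covered √(2.3² + 1.8²) ≈ 2.9 units.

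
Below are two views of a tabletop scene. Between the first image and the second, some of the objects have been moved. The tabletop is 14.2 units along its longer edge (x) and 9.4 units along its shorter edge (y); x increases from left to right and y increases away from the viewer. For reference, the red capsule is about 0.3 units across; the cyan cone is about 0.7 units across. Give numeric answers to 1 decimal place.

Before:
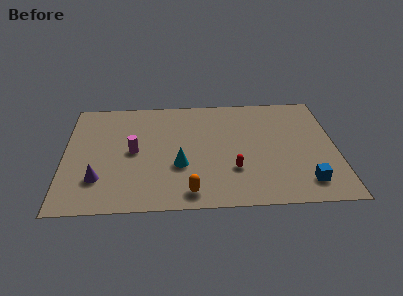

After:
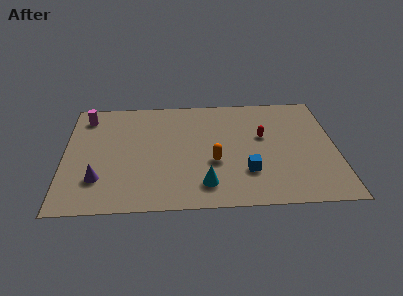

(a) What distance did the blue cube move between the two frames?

3.2

From (12.5, 1.7) to (9.5, 2.7), the blue cube covered √(3.0² + 1.0²) ≈ 3.2 units.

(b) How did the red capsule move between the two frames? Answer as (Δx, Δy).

(1.6, 2.7)

The red capsule was at about (8.8, 2.9) and moved to about (10.4, 5.6).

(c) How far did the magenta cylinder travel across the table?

4.0

The magenta cylinder moved from about (3.6, 4.7) to (1.1, 7.8), a distance of √(2.5² + 3.1²) ≈ 4.0.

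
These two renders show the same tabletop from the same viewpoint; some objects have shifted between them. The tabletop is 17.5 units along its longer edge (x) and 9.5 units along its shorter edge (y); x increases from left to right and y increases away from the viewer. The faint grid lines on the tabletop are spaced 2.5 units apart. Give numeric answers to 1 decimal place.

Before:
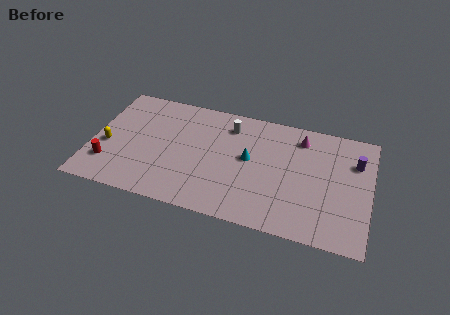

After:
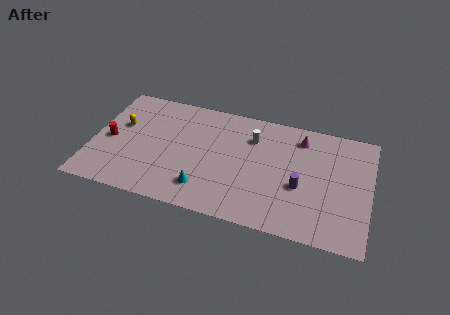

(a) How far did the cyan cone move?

4.1

The cyan cone moved from about (9.9, 5.2) to (7.3, 2.0), a distance of √(2.6² + 3.2²) ≈ 4.1.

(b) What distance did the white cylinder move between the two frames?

1.6

The white cylinder was near (8.5, 7.6) before and (10.0, 7.0) after, so it travelled √(1.5² + 0.6²) ≈ 1.6 units.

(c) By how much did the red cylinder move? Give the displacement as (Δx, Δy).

(-0.1, 2.0)

The red cylinder was at about (1.2, 2.4) and moved to about (1.1, 4.4).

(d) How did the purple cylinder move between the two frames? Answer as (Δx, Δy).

(-3.3, -2.9)

The purple cylinder started near (16.5, 6.7) and ended near (13.2, 3.8).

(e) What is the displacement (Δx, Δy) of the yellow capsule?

(0.7, 1.9)

The yellow capsule started near (1.0, 3.9) and ended near (1.7, 5.8).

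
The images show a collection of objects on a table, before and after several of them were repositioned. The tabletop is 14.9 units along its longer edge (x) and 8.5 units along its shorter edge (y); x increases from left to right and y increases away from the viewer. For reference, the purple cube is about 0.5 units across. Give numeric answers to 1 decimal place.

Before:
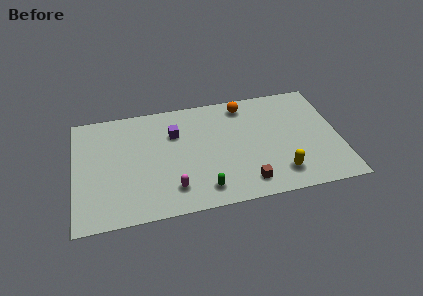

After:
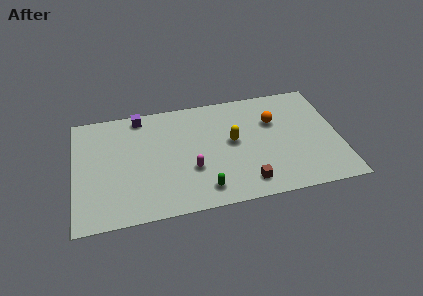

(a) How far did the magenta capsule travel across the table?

1.6

From (5.4, 1.8) to (6.5, 3.0), the magenta capsule covered √(1.1² + 1.2²) ≈ 1.6 units.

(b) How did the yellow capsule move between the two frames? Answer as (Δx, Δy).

(-2.5, 2.9)

The yellow capsule started near (11.4, 1.7) and ended near (8.9, 4.6).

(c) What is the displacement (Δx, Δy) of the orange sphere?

(1.6, -1.6)

The orange sphere started near (9.7, 7.3) and ended near (11.3, 5.7).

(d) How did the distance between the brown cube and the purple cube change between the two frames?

+2.5

They were about 5.9 units apart before and 8.4 after — 2.5 units further apart.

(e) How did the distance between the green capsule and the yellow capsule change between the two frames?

-0.6

The distance was about 4.3 in the first image and 3.7 in the second, so they moved 0.6 units closer together.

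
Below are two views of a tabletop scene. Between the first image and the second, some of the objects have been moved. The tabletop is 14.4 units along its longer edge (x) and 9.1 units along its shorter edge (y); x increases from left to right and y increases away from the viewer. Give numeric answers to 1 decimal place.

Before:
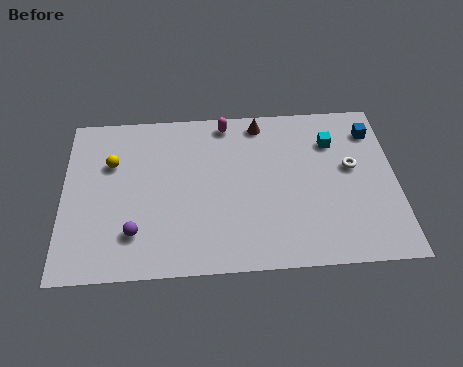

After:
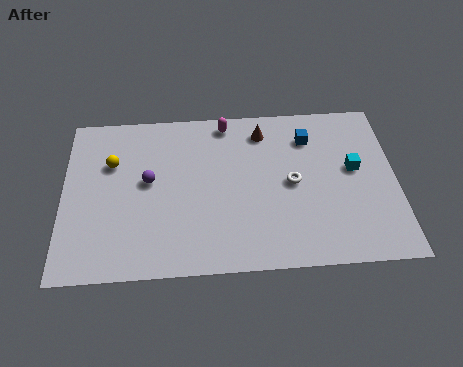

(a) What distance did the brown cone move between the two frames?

0.5

The brown cone was near (8.6, 8.0) before and (8.7, 7.5) after, so it travelled √(0.1² + 0.5²) ≈ 0.5 units.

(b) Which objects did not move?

the yellow sphere and the magenta capsule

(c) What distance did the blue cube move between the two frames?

2.8

From (13.5, 7.2) to (10.7, 7.0), the blue cube covered √(2.8² + 0.2²) ≈ 2.8 units.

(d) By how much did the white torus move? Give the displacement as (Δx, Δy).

(-2.6, -0.7)

The white torus was at about (12.5, 5.2) and moved to about (9.9, 4.5).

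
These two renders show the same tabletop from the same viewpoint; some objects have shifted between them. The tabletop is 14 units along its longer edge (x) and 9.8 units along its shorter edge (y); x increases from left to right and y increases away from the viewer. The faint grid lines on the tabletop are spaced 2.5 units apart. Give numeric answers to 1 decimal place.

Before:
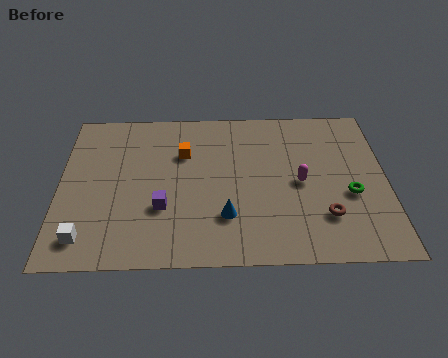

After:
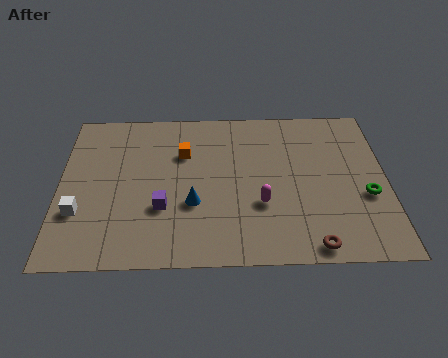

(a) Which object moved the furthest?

the magenta capsule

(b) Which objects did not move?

the purple cube and the orange cube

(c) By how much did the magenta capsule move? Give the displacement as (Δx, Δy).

(-1.7, -1.3)

The magenta capsule started near (10.3, 4.7) and ended near (8.6, 3.4).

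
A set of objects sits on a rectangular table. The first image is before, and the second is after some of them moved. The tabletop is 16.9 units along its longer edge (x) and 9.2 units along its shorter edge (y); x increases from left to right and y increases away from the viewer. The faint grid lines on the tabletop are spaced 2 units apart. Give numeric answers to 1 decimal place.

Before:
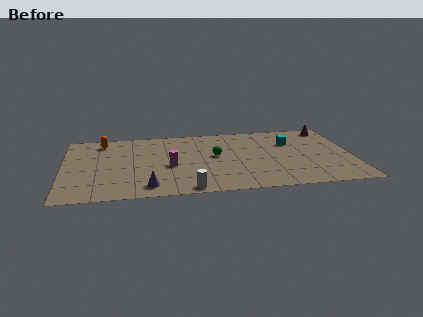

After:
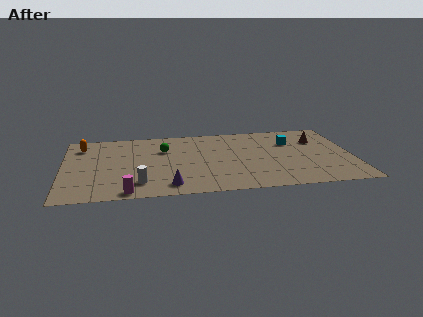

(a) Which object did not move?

the cyan cube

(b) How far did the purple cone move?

1.2

The purple cone was near (4.9, 1.4) before and (6.1, 1.4) after, so it travelled √(1.2² + 0.0²) ≈ 1.2 units.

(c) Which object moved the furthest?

the magenta cylinder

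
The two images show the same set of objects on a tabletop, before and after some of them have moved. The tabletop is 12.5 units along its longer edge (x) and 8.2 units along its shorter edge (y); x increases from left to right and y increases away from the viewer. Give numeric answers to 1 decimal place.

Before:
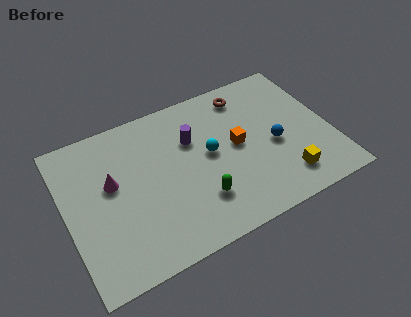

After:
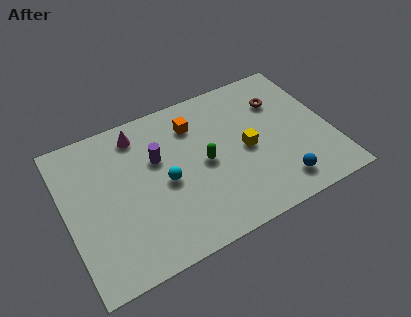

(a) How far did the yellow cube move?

2.7

The yellow cube was near (10.0, 1.6) before and (8.5, 3.9) after, so it travelled √(1.5² + 2.3²) ≈ 2.7 units.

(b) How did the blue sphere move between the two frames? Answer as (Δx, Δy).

(-0.1, -2.2)

From the two frames, the blue sphere sits at roughly (9.8, 3.6) before and (9.7, 1.4) after.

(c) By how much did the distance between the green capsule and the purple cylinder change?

-0.9

Before: roughly 3.3 units apart; after: 2.4. That's 0.9 units closer together.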